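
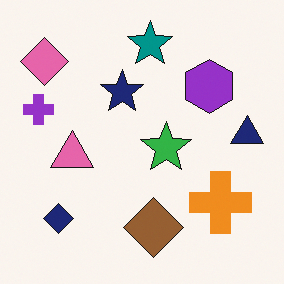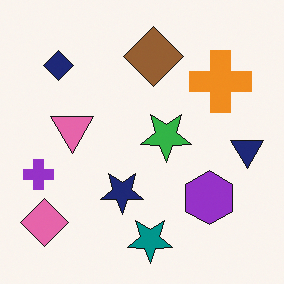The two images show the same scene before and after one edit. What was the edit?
It was flipped vertically (top ↔ bottom).

The teal star is in the top of the first image and the bottom of the second — shapes on opposite sides of the horizontal midline have swapped in a mirror flip.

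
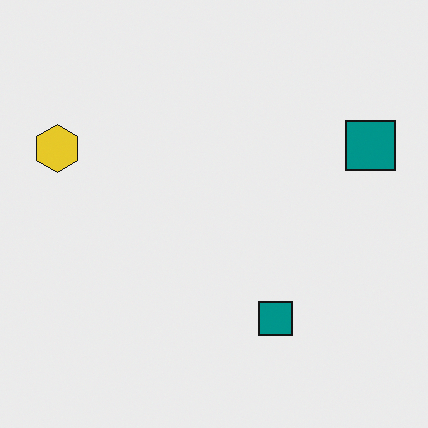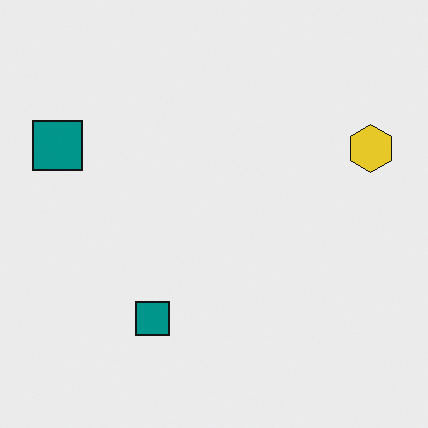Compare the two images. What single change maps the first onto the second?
This is the original image flipped horizontally (left ↔ right).

The yellow hexagon is in the left of the first image and the right of the second — shapes on opposite sides of the vertical midline have swapped in a mirror flip.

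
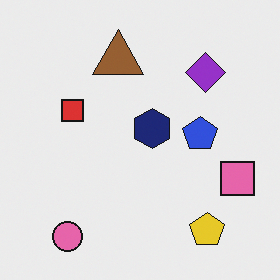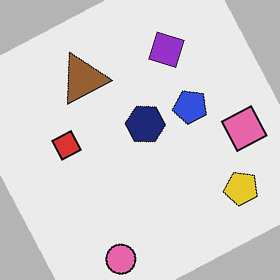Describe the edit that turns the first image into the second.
The transformation is: rotated counter-clockwise by a moderate amount.

Every shape is tilted by the same angle and the image corners show triangular fill wedges — a whole-image rotation by a non-right angle.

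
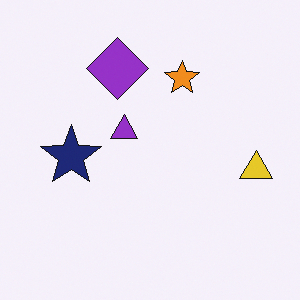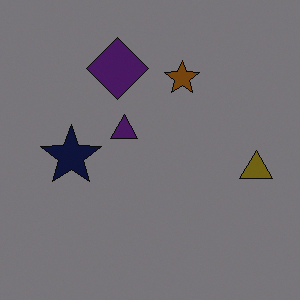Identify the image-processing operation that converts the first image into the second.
Noticeably darkened.

Every pixel — background and shapes alike — is uniformly darkened.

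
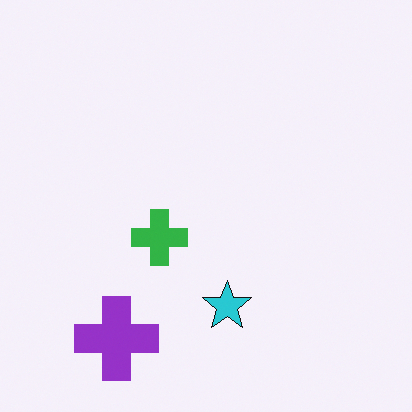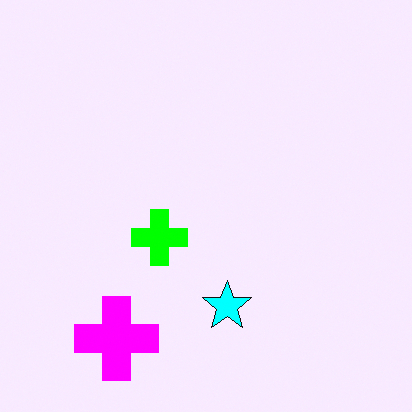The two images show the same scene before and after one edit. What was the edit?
The transformation is: heavily oversaturated.

All colors are more vivid — a global saturation change.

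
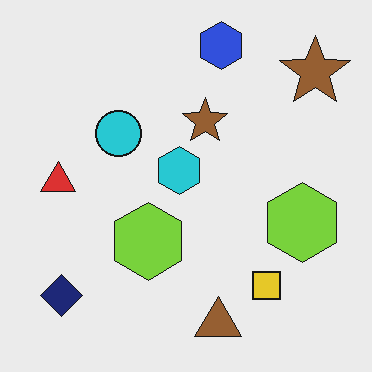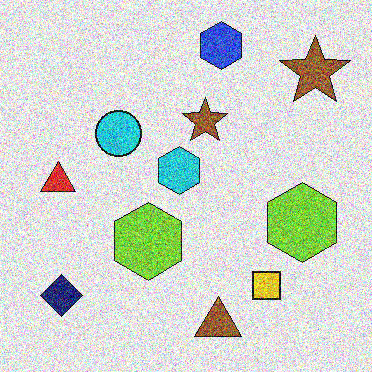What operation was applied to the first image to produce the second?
The second image is the first degraded with heavy additive noise.

Random speckle covers the whole image, including the flat background.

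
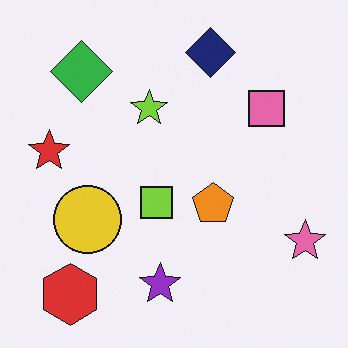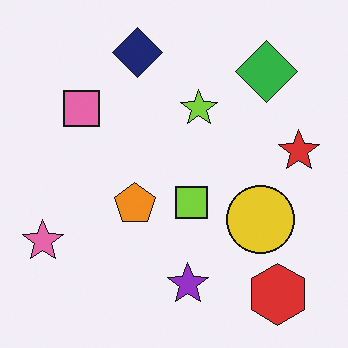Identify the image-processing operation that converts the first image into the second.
The second image is the first flipped horizontally (left ↔ right).

The pink star is in the bottom-right of the first image and the bottom-left of the second — shapes on opposite sides of the vertical midline have swapped in a mirror flip.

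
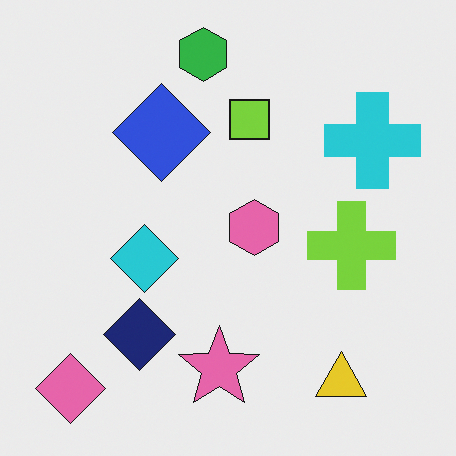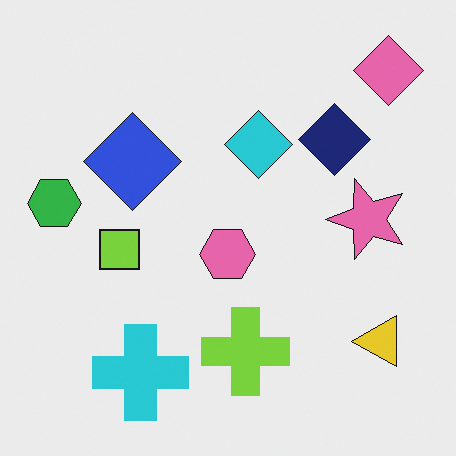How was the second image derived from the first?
Transposed (reflected across the top-left ↔ bottom-right diagonal).

Shapes have swapped their row and column positions — what was in the top-right is now in the bottom-left — a diagonal reflection.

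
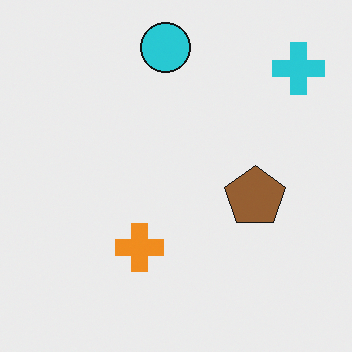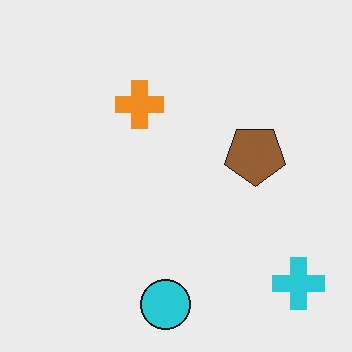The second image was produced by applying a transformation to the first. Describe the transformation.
This is the original image flipped vertically (top ↔ bottom).

The cyan circle is in the top of the first image and the bottom of the second — shapes on opposite sides of the horizontal midline have swapped in a mirror flip.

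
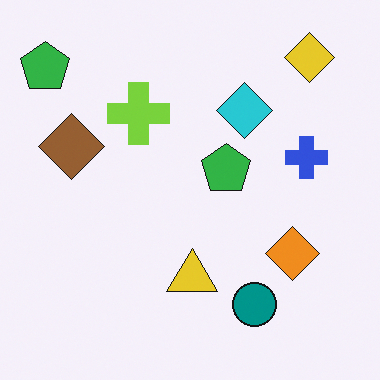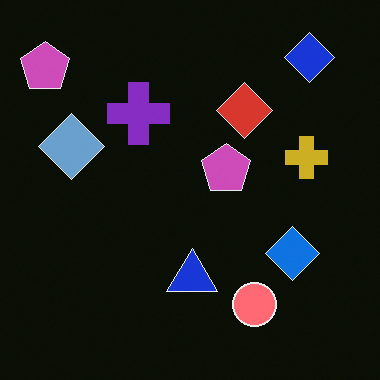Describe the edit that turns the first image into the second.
Color-inverted (negative).

The light background has become dark and every shape's color is its complement — a photographic negative.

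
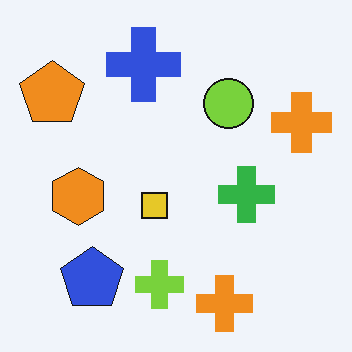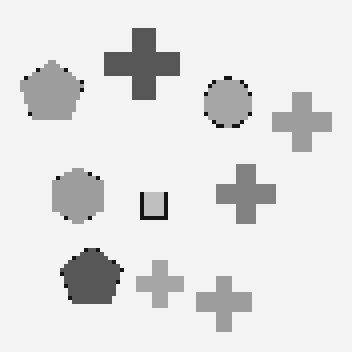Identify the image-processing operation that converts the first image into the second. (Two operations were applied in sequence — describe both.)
It was lightly pixelated (a mild mosaic effect), then converted to grayscale.

Shapes are reduced to large square blocks; fine edges and outlines are lost — a downscale-then-upscale (mosaic) effect. All color is removed — every shape is now a shade of grey.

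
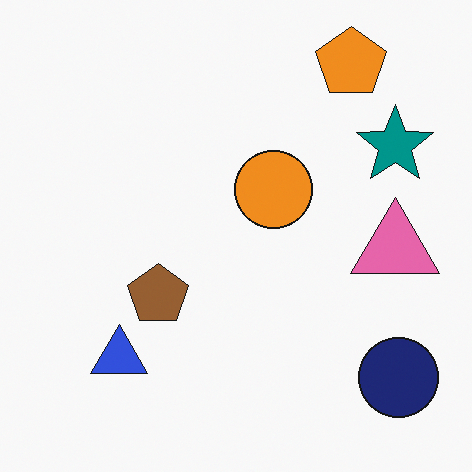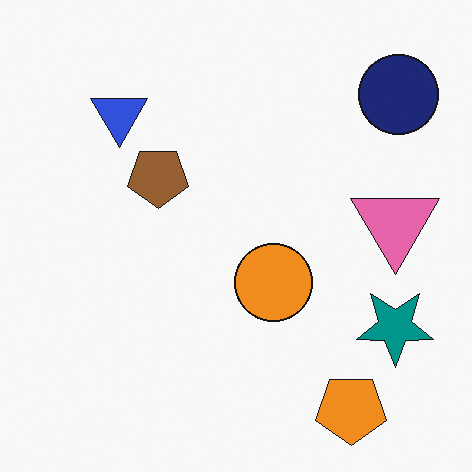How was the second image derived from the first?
The transformation is: flipped vertically (top ↔ bottom).

The orange pentagon is in the top-right of the first image and the bottom-right of the second — shapes on opposite sides of the horizontal midline have swapped in a mirror flip.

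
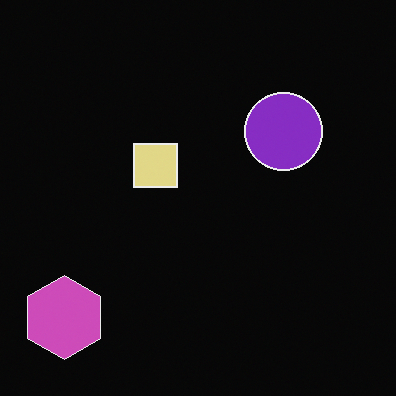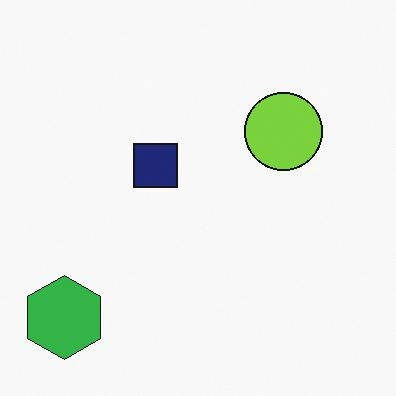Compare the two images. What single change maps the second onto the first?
Color-inverted (negative).

The light background has become dark and every shape's color is its complement — a photographic negative.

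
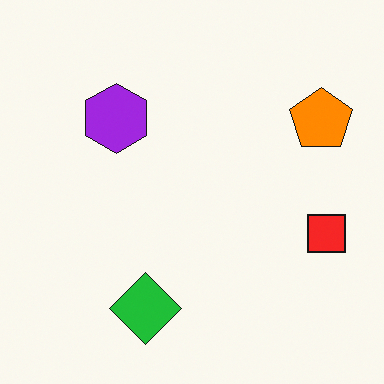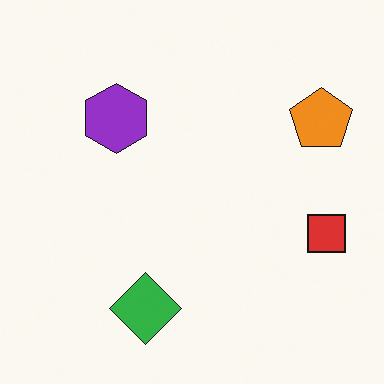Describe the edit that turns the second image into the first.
This is the original image slightly oversaturated.

All colors are more vivid — a global saturation change.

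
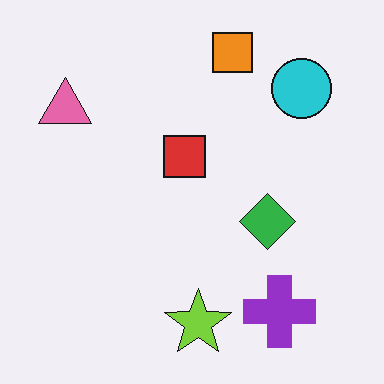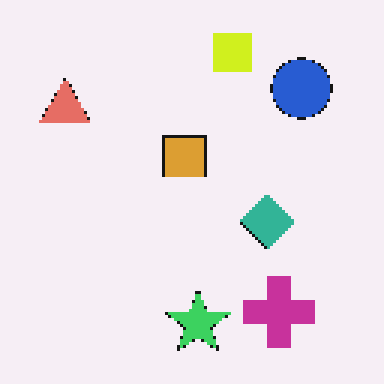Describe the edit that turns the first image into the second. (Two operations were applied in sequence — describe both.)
The image was mildly pixelated, then hue-shifted by a small amount.

Shapes are reduced to large square blocks; fine edges and outlines are lost — a downscale-then-upscale (mosaic) effect. Every shape's color has rotated by the same amount around the hue wheel — a uniform hue shift.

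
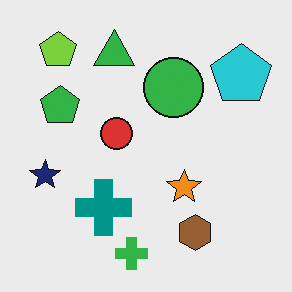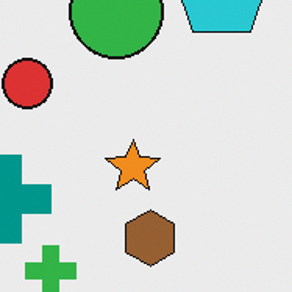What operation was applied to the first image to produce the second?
This is the original image cropped slightly and scaled back up.

The visible shapes are larger and the field of view is narrower; shapes near the original edges may be partly or wholly outside the frame — a crop-and-rescale.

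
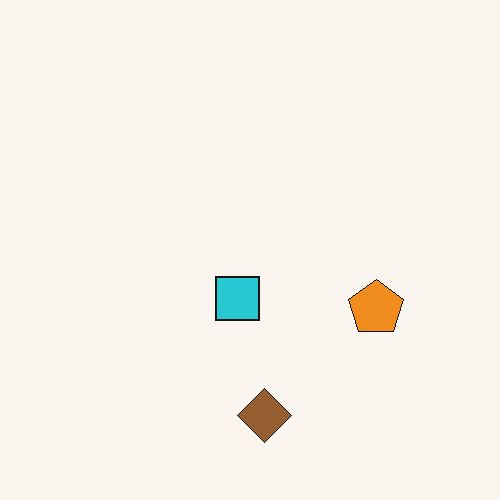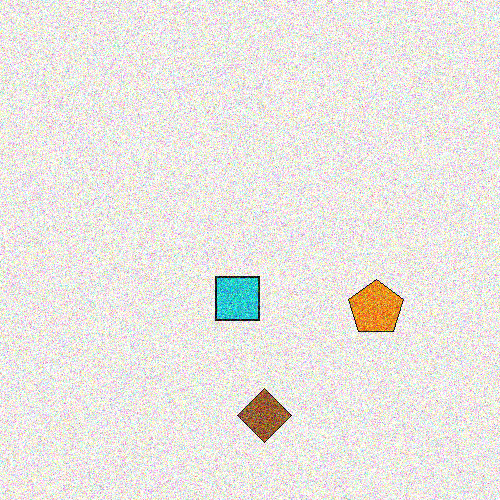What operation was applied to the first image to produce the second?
The second image is the first degraded with heavy additive noise.

Random speckle covers the whole image, including the flat background.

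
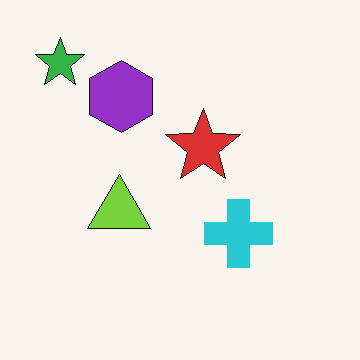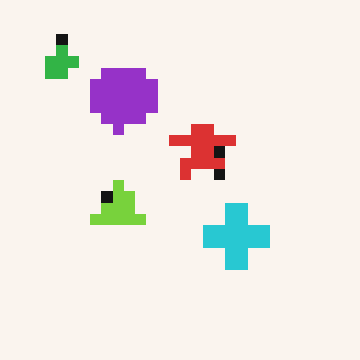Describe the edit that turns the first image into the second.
This is the original image heavily pixelated into large blocks.

Shapes are reduced to large square blocks; fine edges and outlines are lost — a downscale-then-upscale (mosaic) effect.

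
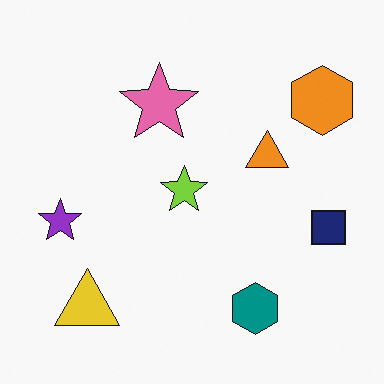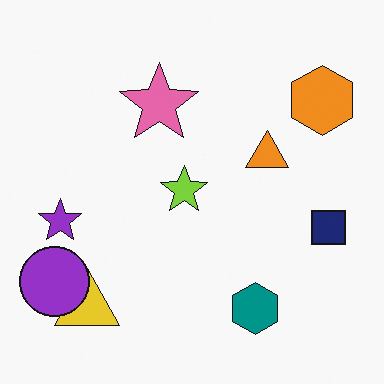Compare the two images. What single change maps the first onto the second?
This is the original image overlaid with an additional purple circle.

A purple circle appears in the second image that is absent from the first.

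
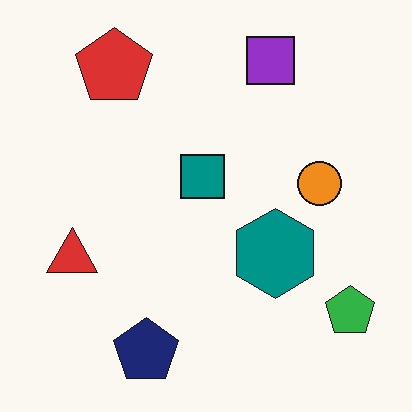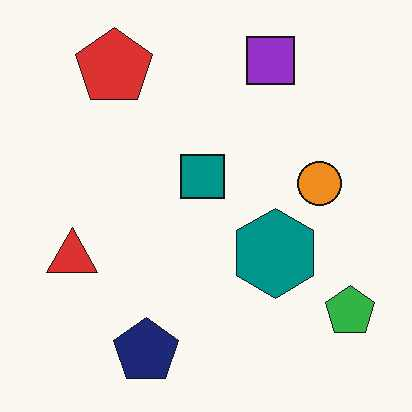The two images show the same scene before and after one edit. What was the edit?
Given moderate JPEG compression.

Blocky 8×8 compression artifacts appear around shape edges and the flat background shows ringing — characteristic JPEG degradation.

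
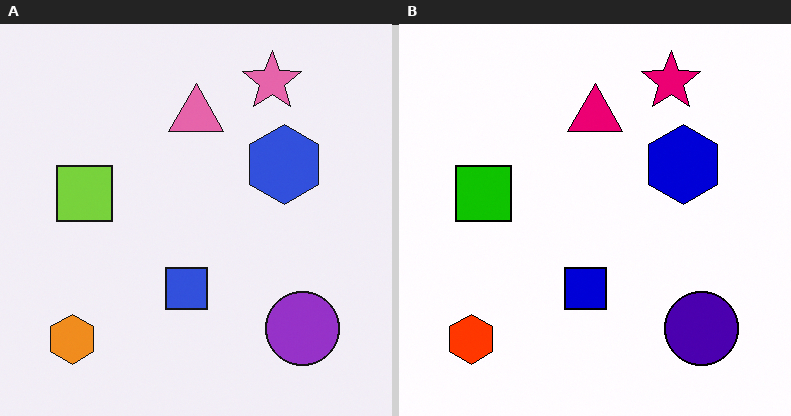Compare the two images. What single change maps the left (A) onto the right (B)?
The right (B) image is the left (A) given much higher contrast.

Tones are pushed away from mid-grey across the whole image — a global contrast change.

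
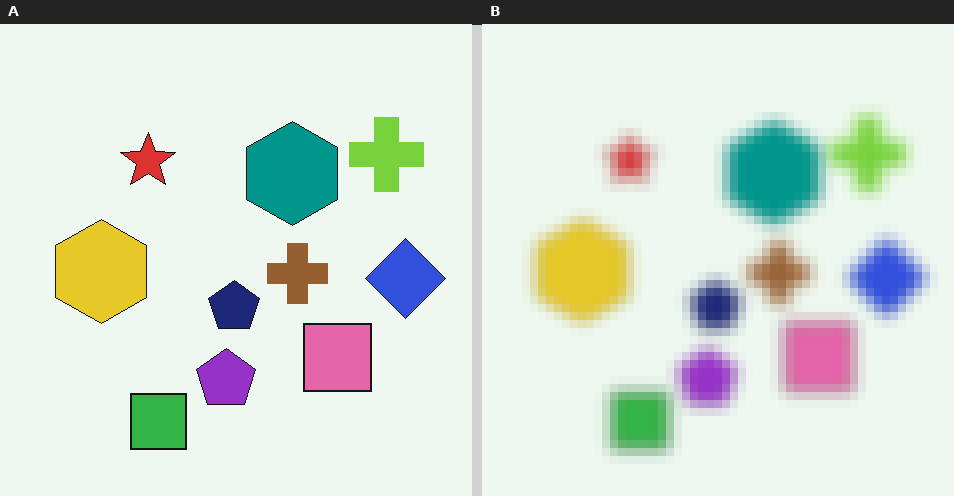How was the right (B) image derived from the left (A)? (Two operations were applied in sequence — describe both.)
It was heavily blurred, then moderately pixelated.

Shape edges and outlines are uniformly softened across the whole image. Shapes are reduced to large square blocks; fine edges and outlines are lost — a downscale-then-upscale (mosaic) effect.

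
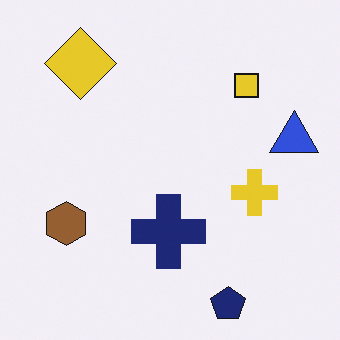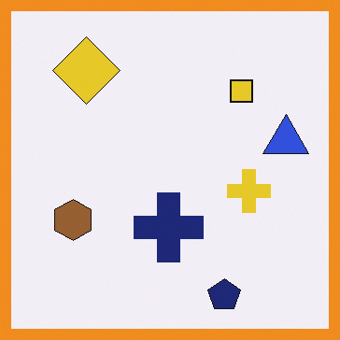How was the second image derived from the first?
The image was framed with a orange border.

A solid orange frame runs around the edge of the second image, with the content slightly shrunk inside it.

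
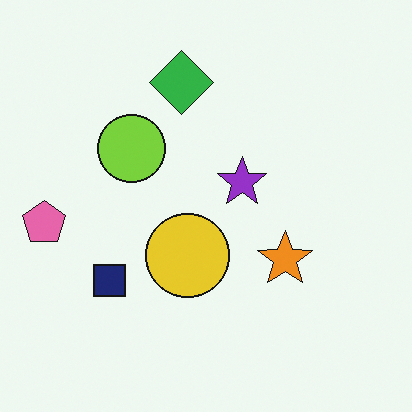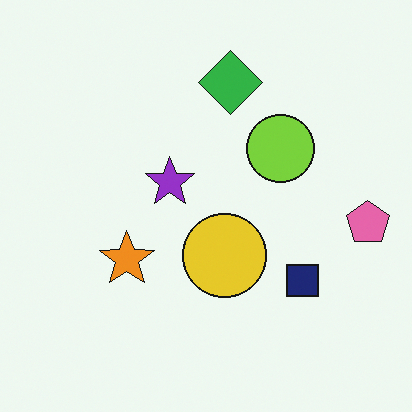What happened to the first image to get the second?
This is the original image flipped horizontally (left ↔ right).

The pink pentagon is in the left of the first image and the right of the second — shapes on opposite sides of the vertical midline have swapped in a mirror flip.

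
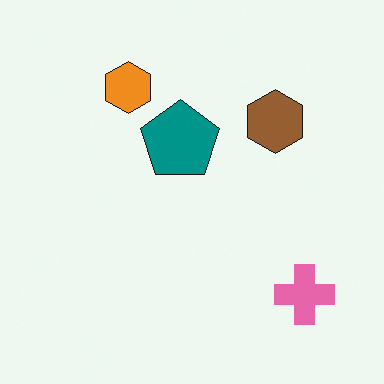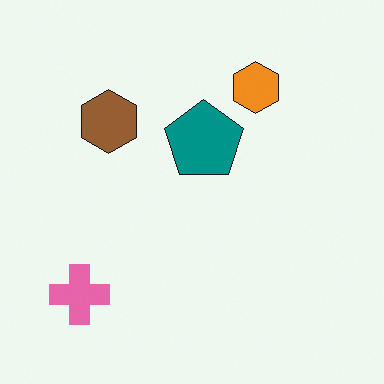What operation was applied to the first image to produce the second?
This is the original image flipped horizontally (left ↔ right).

The pink cross is in the bottom-right of the first image and the bottom-left of the second — shapes on opposite sides of the vertical midline have swapped in a mirror flip.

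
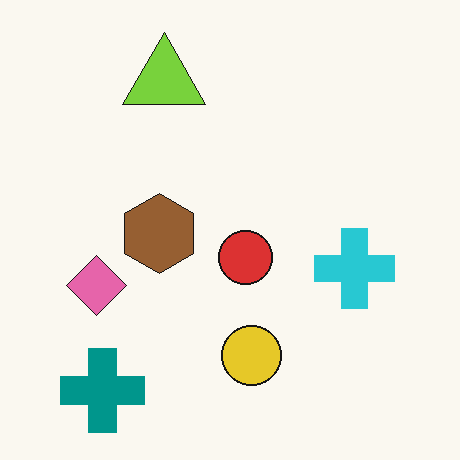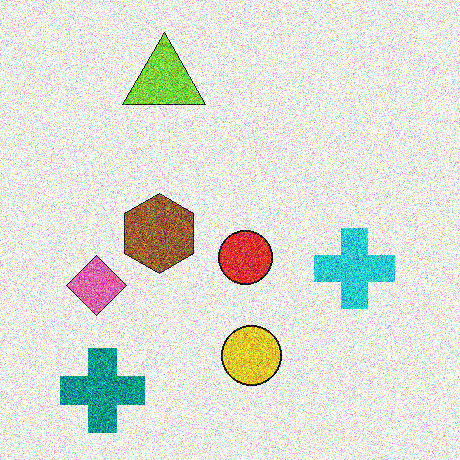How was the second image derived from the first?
The image was degraded with a thick layer of grain.

Random speckle covers the whole image, including the flat background.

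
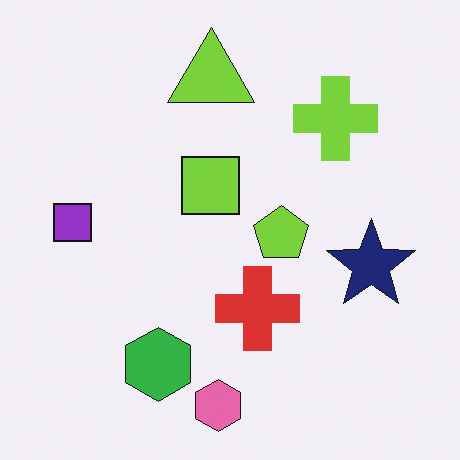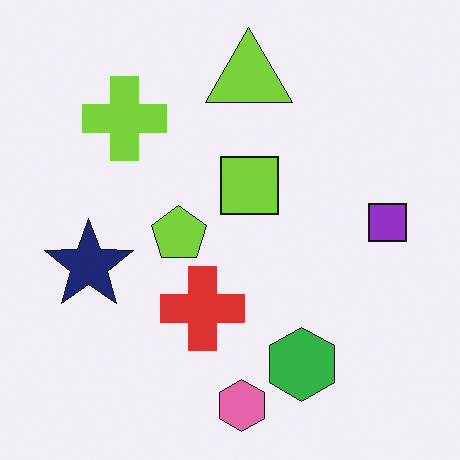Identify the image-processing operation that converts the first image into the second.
The second image is the first flipped horizontally (left ↔ right).

The purple square is in the left of the first image and the right of the second — shapes on opposite sides of the vertical midline have swapped in a mirror flip.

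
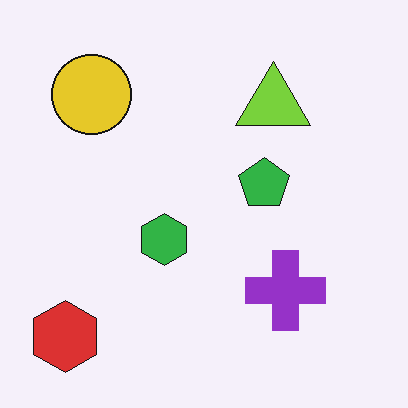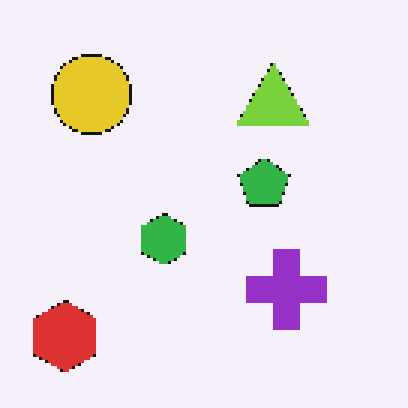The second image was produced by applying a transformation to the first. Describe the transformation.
The second image is the first mildly pixelated.

Shapes are reduced to large square blocks; fine edges and outlines are lost — a downscale-then-upscale (mosaic) effect.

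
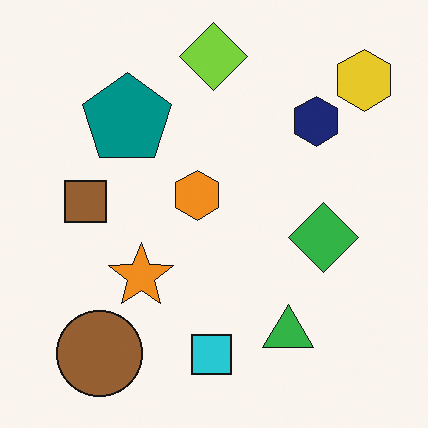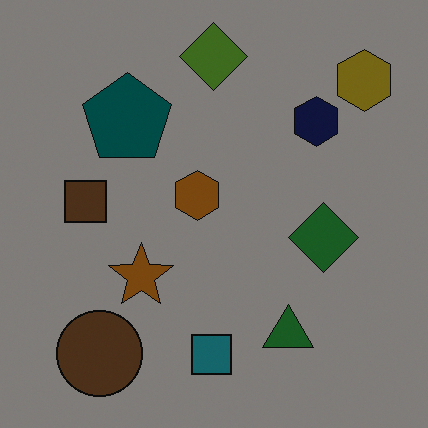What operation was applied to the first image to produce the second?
Darkened a lot.

Every pixel — background and shapes alike — is uniformly darkened.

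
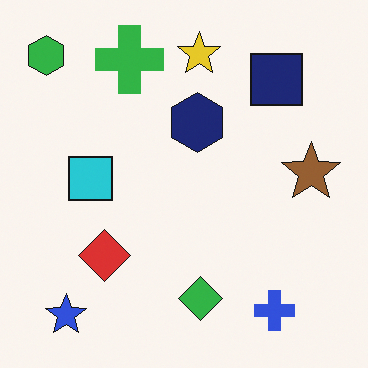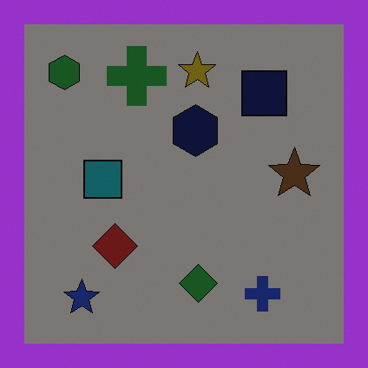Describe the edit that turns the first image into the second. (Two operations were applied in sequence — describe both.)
The transformation is: substantially darkened, then framed with a purple border.

Every pixel — background and shapes alike — is uniformly darkened. A solid purple frame runs around the edge of the second image, with the content slightly shrunk inside it.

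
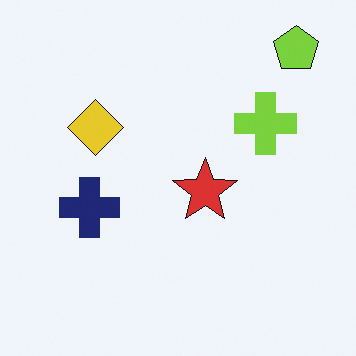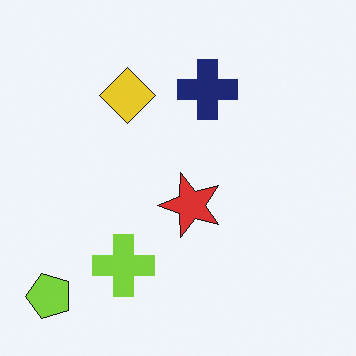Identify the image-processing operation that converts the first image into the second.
This is the original image transposed (reflected across the top-left ↔ bottom-right diagonal).

Shapes have swapped their row and column positions — what was in the top-right is now in the bottom-left — a diagonal reflection.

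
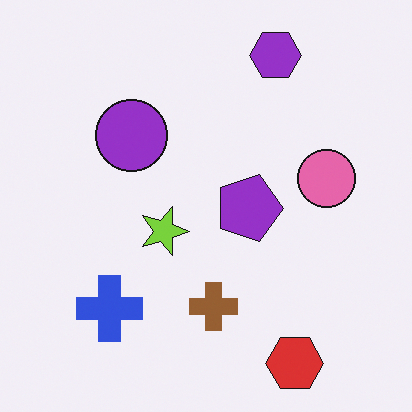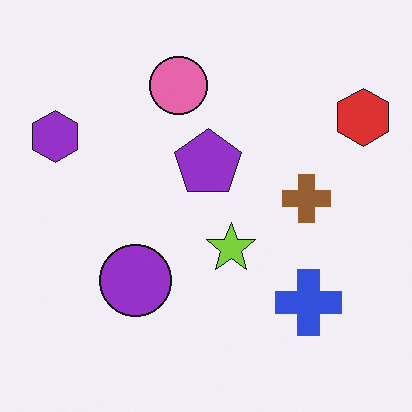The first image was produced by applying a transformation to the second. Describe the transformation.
This is the original image rotated 90° clockwise.

The red hexagon sits in the top-right of the second image and the bottom-right of the first — consistent with a whole-image 90° clockwise rotation.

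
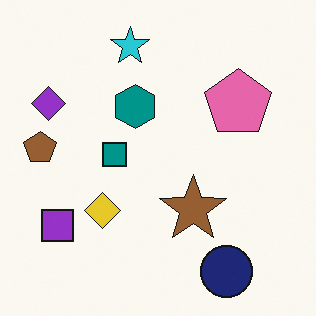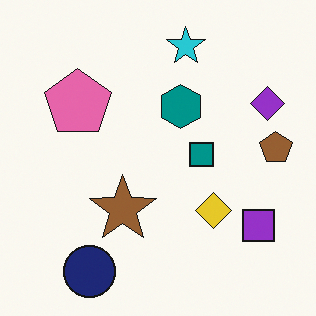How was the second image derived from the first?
The second image is the first flipped horizontally (left ↔ right).

The brown pentagon is in the left of the first image and the right of the second — shapes on opposite sides of the vertical midline have swapped in a mirror flip.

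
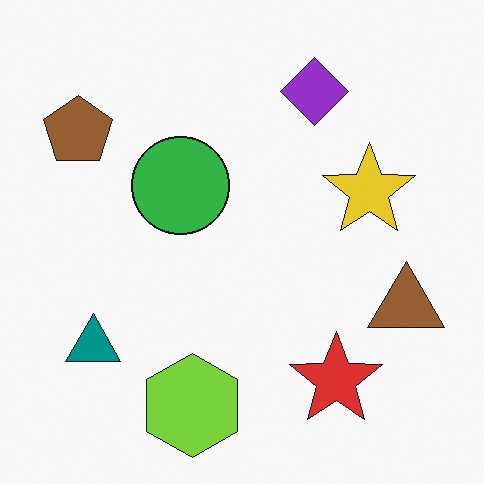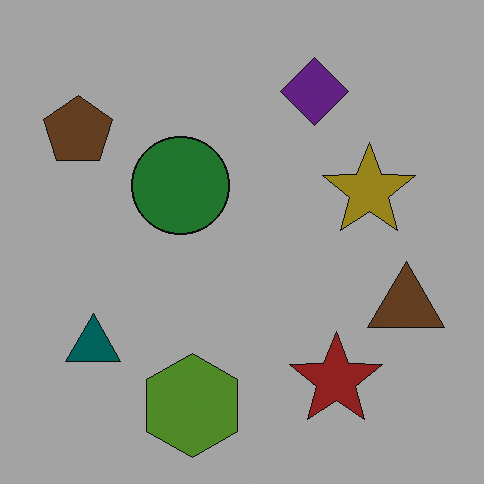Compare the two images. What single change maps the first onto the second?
It was noticeably darkened.

Every pixel — background and shapes alike — is uniformly darkened.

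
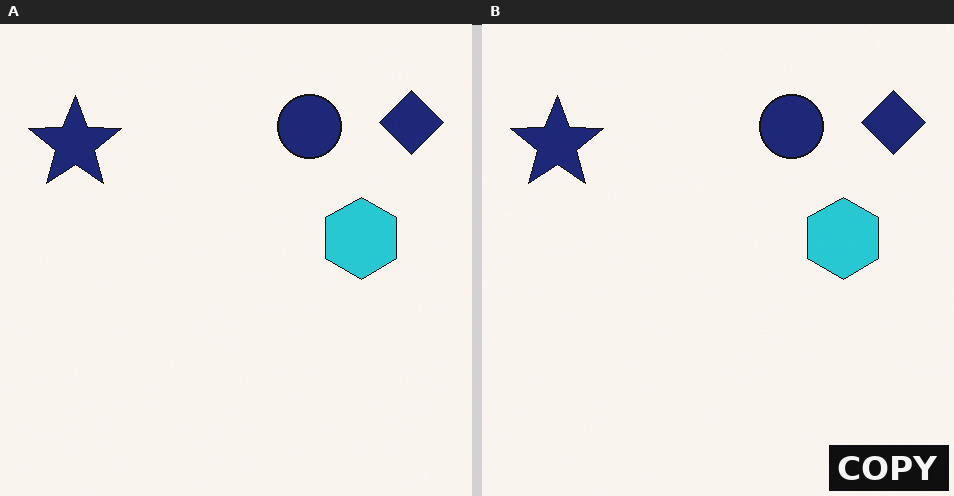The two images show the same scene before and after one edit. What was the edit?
It was watermarked with the text "COPY" in the lower-right corner.

A dark label reading "COPY" appears in the lower-right corner.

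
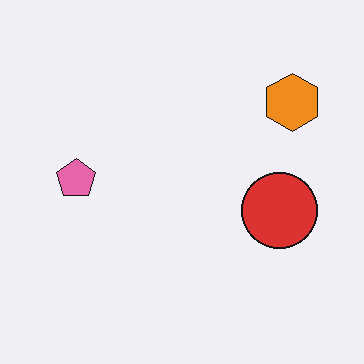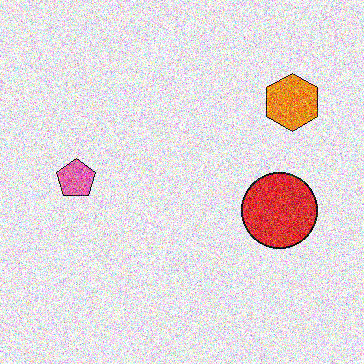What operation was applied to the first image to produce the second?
The image was degraded with a thick layer of grain.

Random speckle covers the whole image, including the flat background.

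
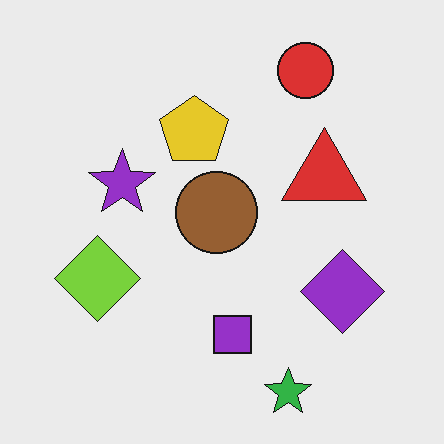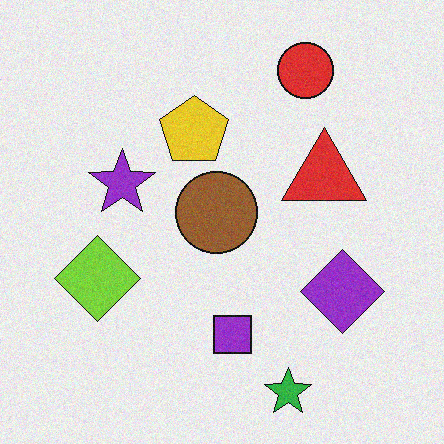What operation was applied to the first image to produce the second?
The image was degraded with a light layer of grain.

Random speckle covers the whole image, including the flat background.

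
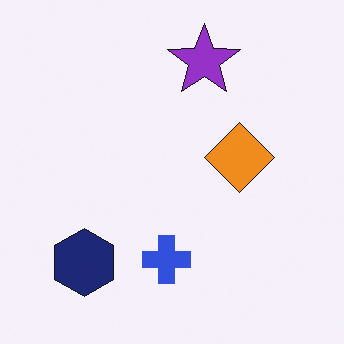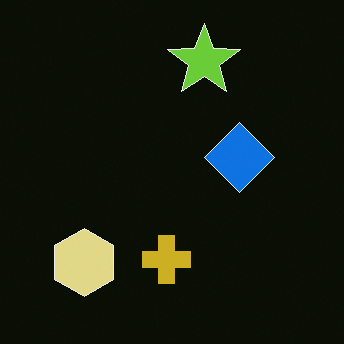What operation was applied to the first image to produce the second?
The image was color-inverted (negative).

The light background has become dark and every shape's color is its complement — a photographic negative.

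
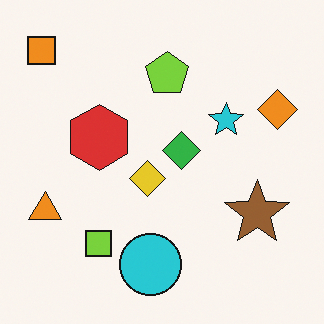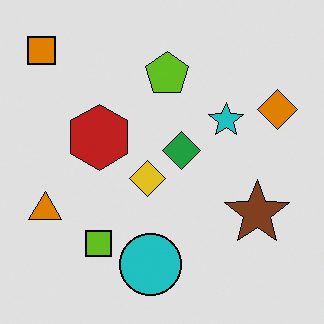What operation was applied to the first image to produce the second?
Posterized to a reduced palette.

Each flat color has snapped to a coarser quantized level — most visibly, the near-white background has dropped to a flat grey.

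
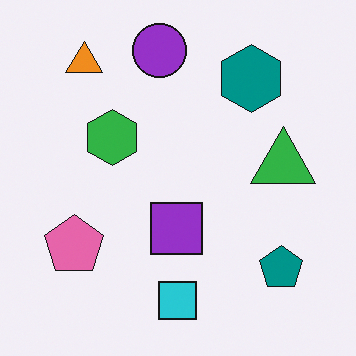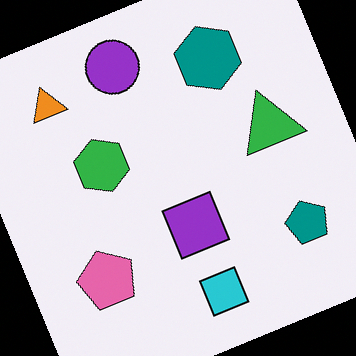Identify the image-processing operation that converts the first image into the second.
The second image is the first rotated counter-clockwise by a moderate amount.

Every shape is tilted by the same angle and the image corners show triangular fill wedges — a whole-image rotation by a non-right angle.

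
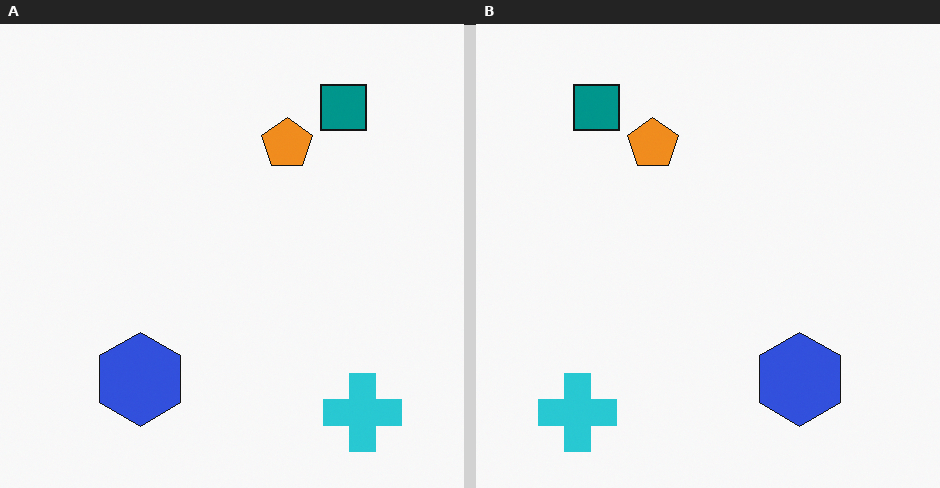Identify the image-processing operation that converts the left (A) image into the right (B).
The right (B) image is the left (A) flipped horizontally (left ↔ right).

The cyan cross is in the bottom-right of the left (A) image and the bottom-left of the right (B) — shapes on opposite sides of the vertical midline have swapped in a mirror flip.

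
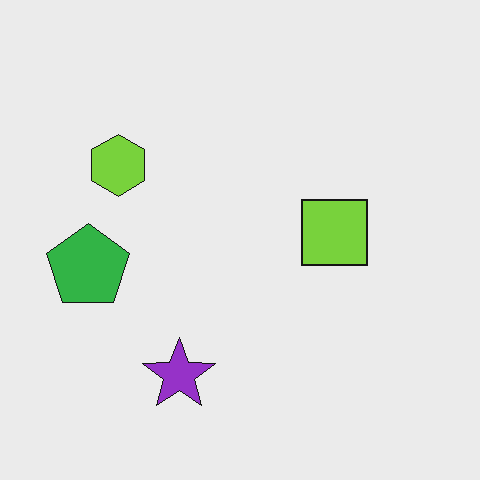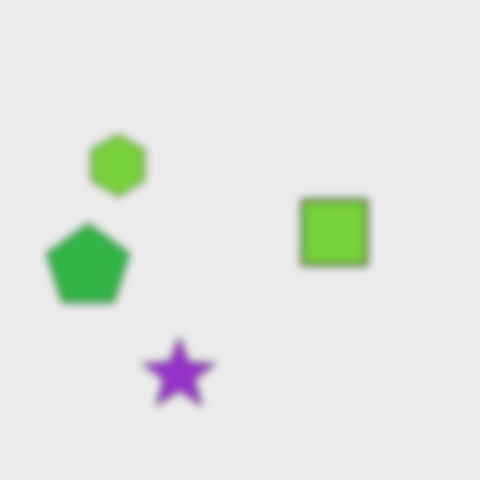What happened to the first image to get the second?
Moderately blurred.

Shape edges and outlines are uniformly softened across the whole image.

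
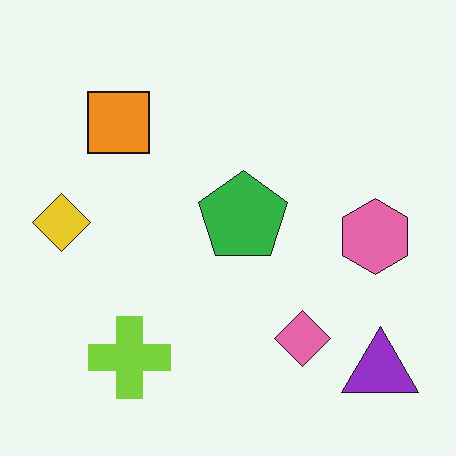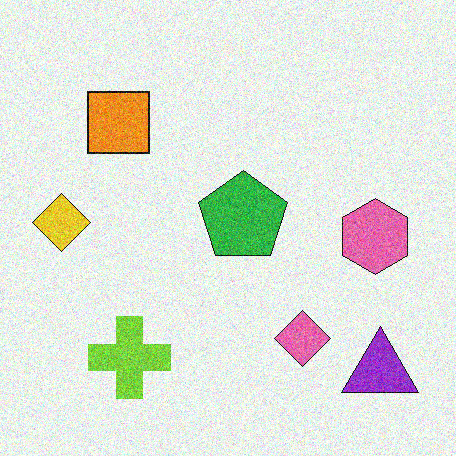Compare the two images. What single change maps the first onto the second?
This is the original image degraded with visible gaussian noise.

Random speckle covers the whole image, including the flat background.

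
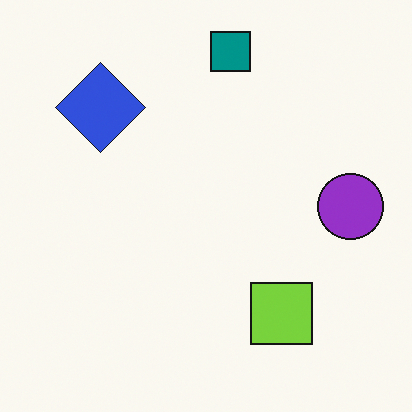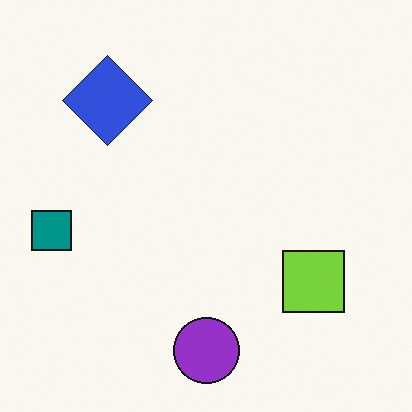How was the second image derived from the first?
The transformation is: transposed (reflected across the top-left ↔ bottom-right diagonal).

Shapes have swapped their row and column positions — what was in the top-right is now in the bottom-left — a diagonal reflection.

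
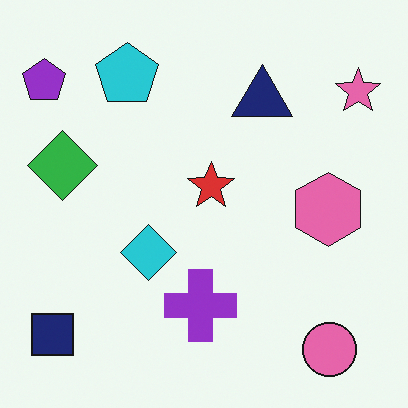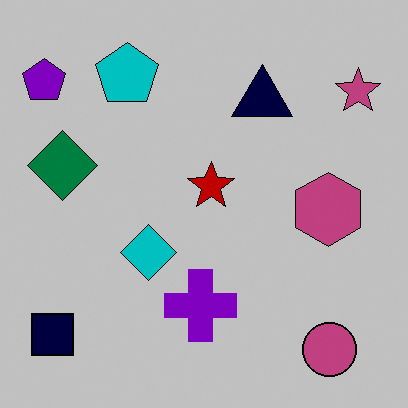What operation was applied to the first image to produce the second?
The second image is the first aggressively posterized.

Each flat color has snapped to a coarser quantized level — most visibly, the near-white background has dropped to a flat grey.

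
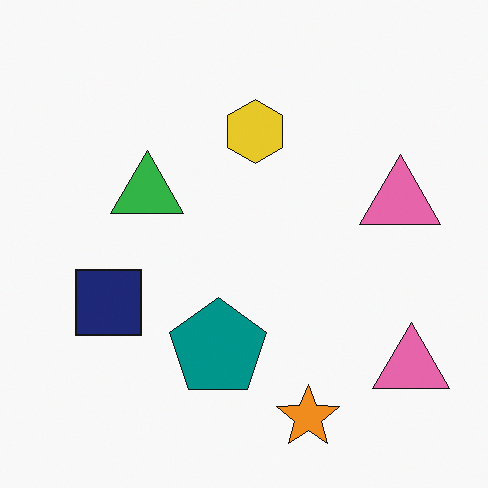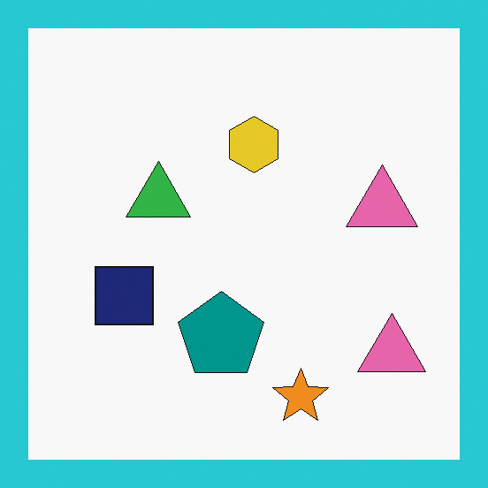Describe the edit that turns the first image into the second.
The image was framed with a cyan border.

A solid cyan frame runs around the edge of the second image, with the content slightly shrunk inside it.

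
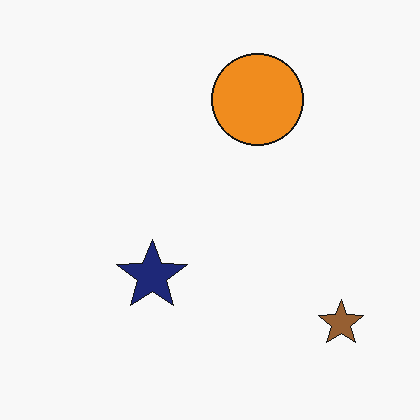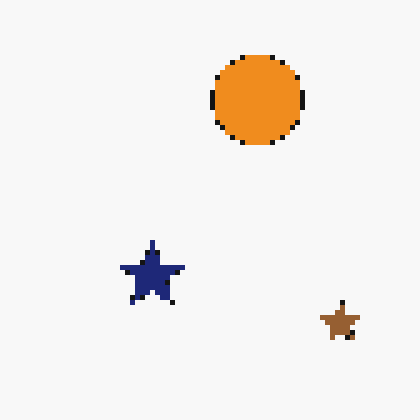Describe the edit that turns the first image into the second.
Mildly pixelated.

Shapes are reduced to large square blocks; fine edges and outlines are lost — a downscale-then-upscale (mosaic) effect.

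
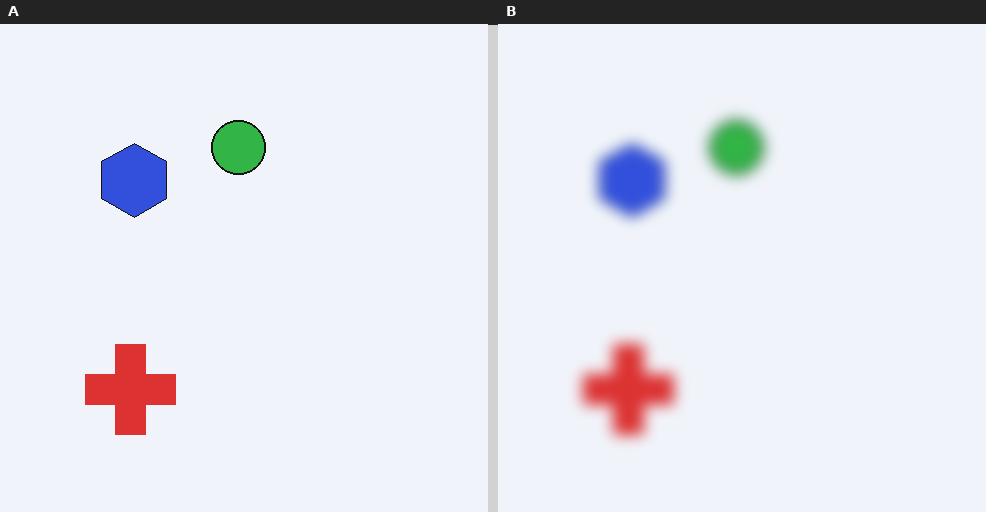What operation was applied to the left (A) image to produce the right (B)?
Strongly gaussian-blurred.

Shape edges and outlines are uniformly softened across the whole image.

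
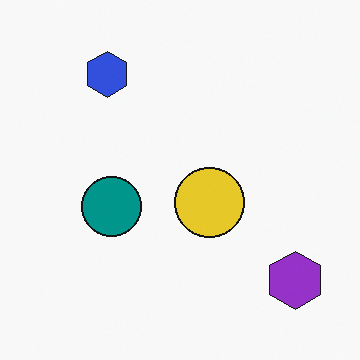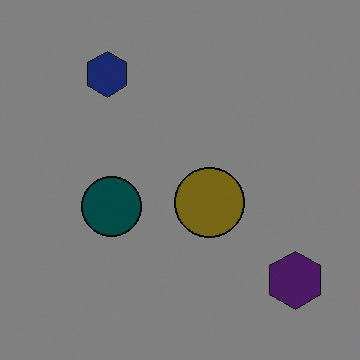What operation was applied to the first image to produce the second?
This is the original image substantially darkened.

Every pixel — background and shapes alike — is uniformly darkened.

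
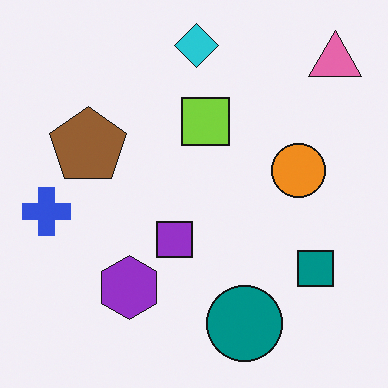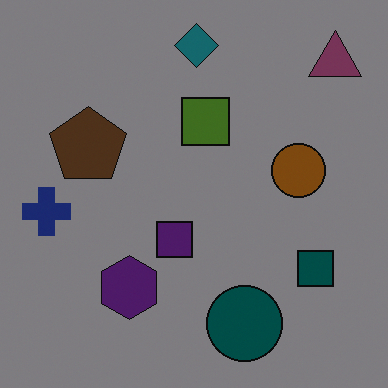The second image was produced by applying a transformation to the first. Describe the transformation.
This is the original image darkened a lot.

Every pixel — background and shapes alike — is uniformly darkened.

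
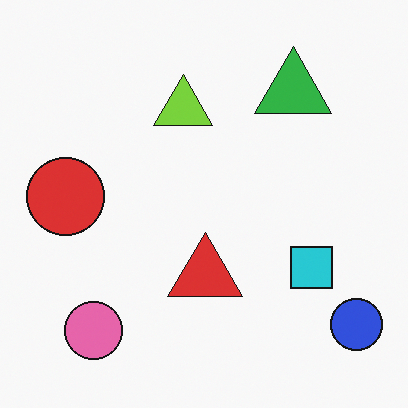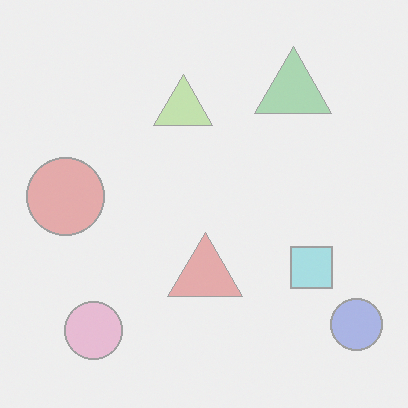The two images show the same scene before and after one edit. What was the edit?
The transformation is: given much lower contrast.

Tones are pushed toward mid-grey across the whole image — a global contrast change.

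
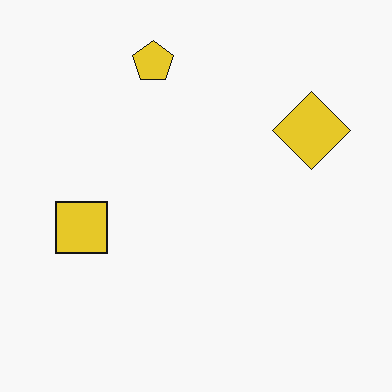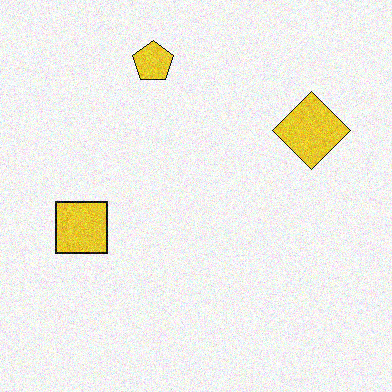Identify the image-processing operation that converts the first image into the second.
The image was degraded with moderate additive noise.

Random speckle covers the whole image, including the flat background.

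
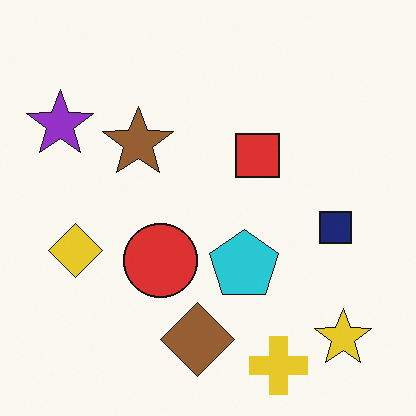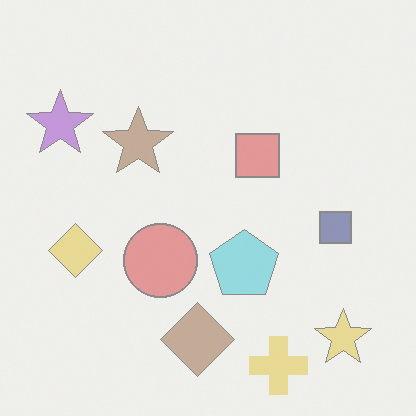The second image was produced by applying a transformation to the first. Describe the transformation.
The transformation is: washed out (contrast reduced).

Tones are pushed toward mid-grey across the whole image — a global contrast change.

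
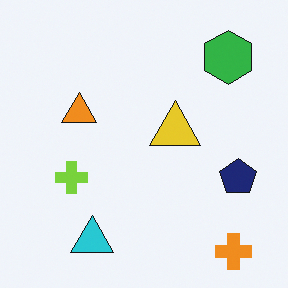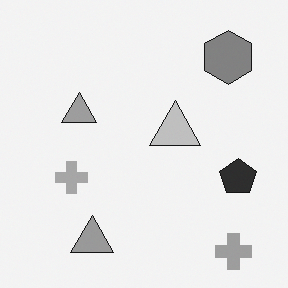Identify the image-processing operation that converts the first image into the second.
Converted to grayscale.

All color is removed — every shape is now a shade of grey.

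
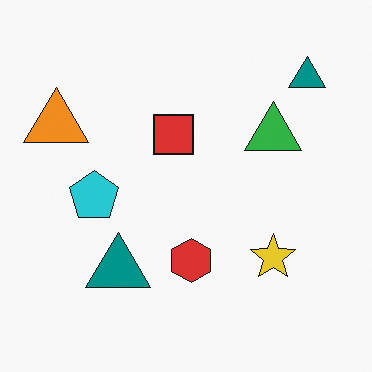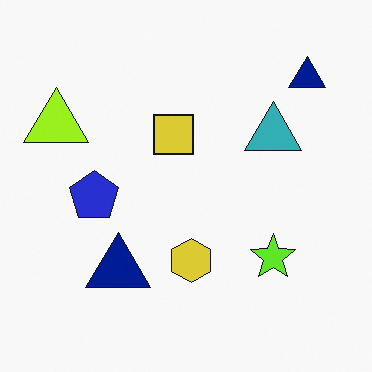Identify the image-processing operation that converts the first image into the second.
The second image is the first hue-shifted slightly.

Every shape's color has rotated by the same amount around the hue wheel — a uniform hue shift.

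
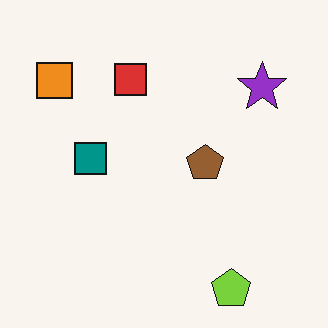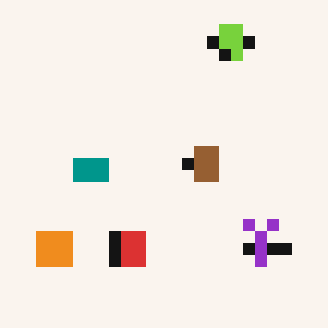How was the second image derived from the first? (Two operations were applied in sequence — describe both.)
This is the original image coarsely pixelated, then flipped vertically (top ↔ bottom).

Shapes are reduced to large square blocks; fine edges and outlines are lost — a downscale-then-upscale (mosaic) effect. The lime pentagon is in the bottom-right of the first image and the top-right of the second — shapes on opposite sides of the horizontal midline have swapped in a mirror flip.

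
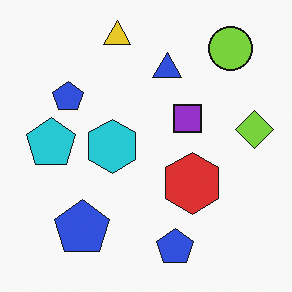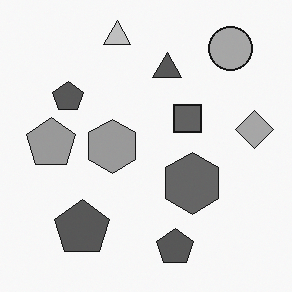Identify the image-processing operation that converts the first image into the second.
This is the original image converted to grayscale.

All color is removed — every shape is now a shade of grey.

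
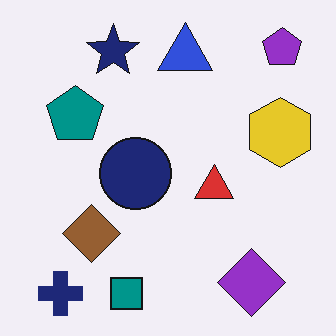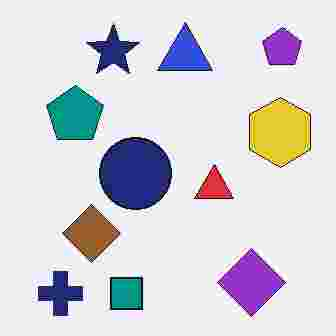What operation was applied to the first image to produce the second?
Degraded with heavy JPEG compression.

Blocky 8×8 compression artifacts appear around shape edges and the flat background shows ringing — characteristic JPEG degradation.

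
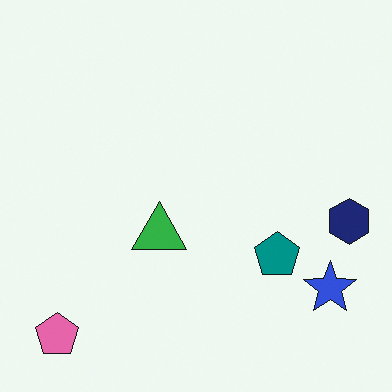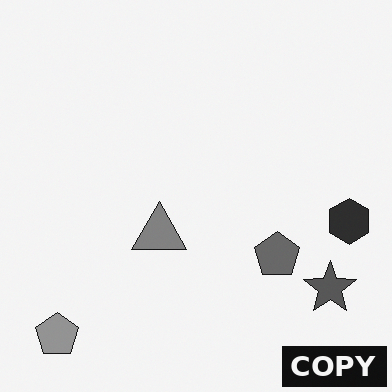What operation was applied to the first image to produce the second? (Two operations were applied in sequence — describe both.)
The transformation is: converted to grayscale, then watermarked with the text "COPY" in the lower-right corner.

All color is removed — every shape is now a shade of grey. A dark label reading "COPY" appears in the lower-right corner.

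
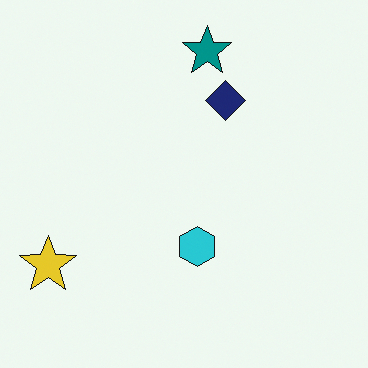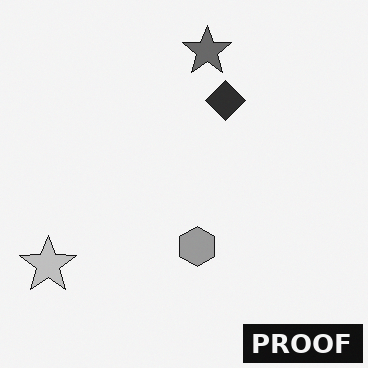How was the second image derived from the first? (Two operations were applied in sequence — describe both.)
The second image is the first converted to grayscale, then watermarked with the text "PROOF" in the lower-right corner.

All color is removed — every shape is now a shade of grey. A dark label reading "PROOF" appears in the lower-right corner.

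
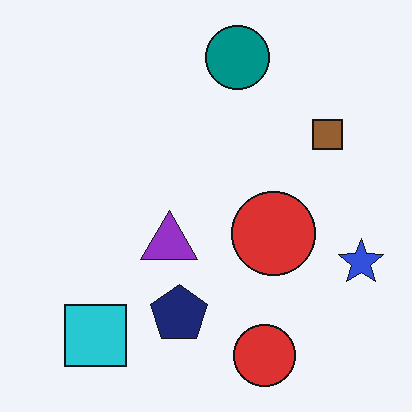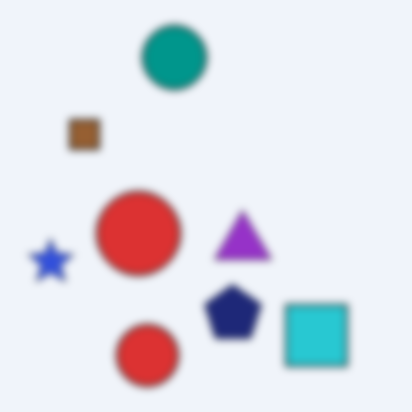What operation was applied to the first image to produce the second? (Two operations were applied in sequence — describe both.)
The second image is the first moderately blurred, then flipped horizontally (left ↔ right).

Shape edges and outlines are uniformly softened across the whole image. The blue star is in the right of the first image and the left of the second — shapes on opposite sides of the vertical midline have swapped in a mirror flip.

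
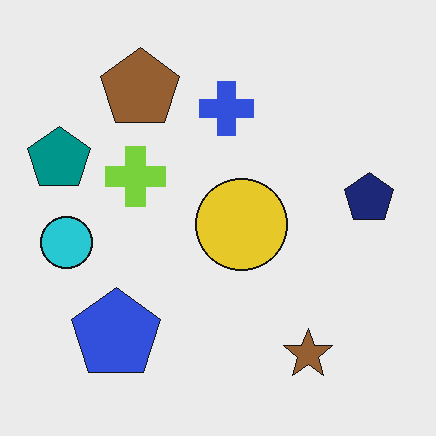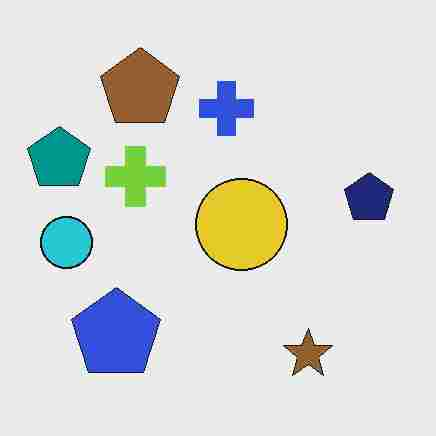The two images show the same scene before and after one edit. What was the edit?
This is the original image heavily JPEG-compressed with obvious blocking artifacts.

Blocky 8×8 compression artifacts appear around shape edges and the flat background shows ringing — characteristic JPEG degradation.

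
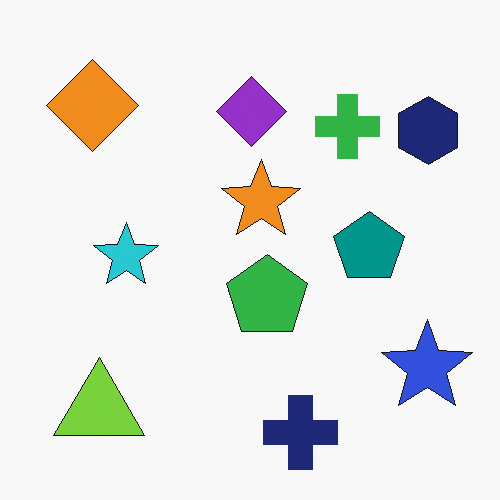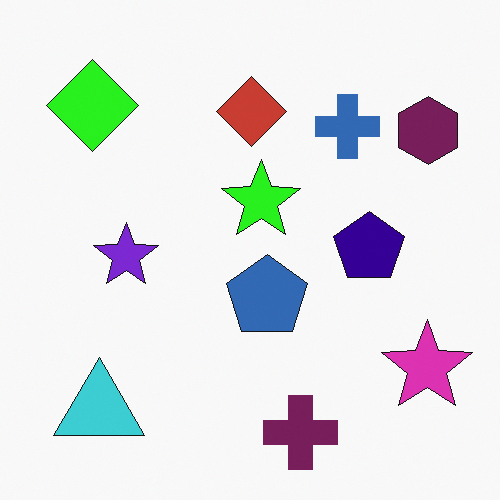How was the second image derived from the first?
It was hue-shifted noticeably.

Every shape's color has rotated by the same amount around the hue wheel — a uniform hue shift.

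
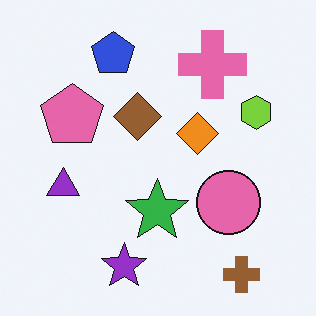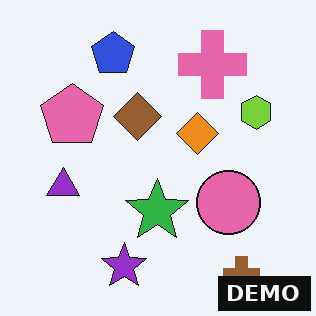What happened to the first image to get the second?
This is the original image watermarked with the text "DEMO" in the lower-right corner.

A dark label reading "DEMO" appears in the lower-right corner.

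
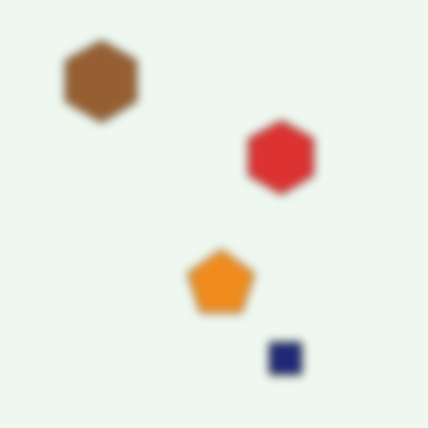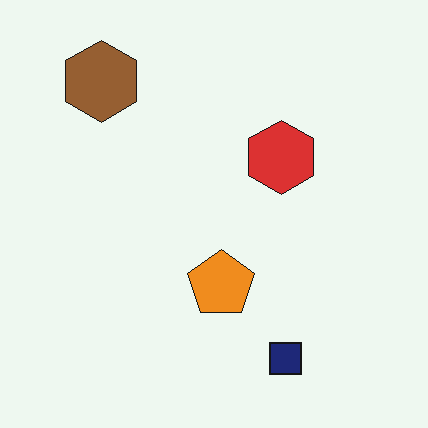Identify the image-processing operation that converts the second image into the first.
This is the original image moderately blurred.

Shape edges and outlines are uniformly softened across the whole image.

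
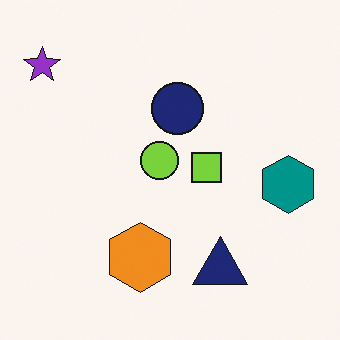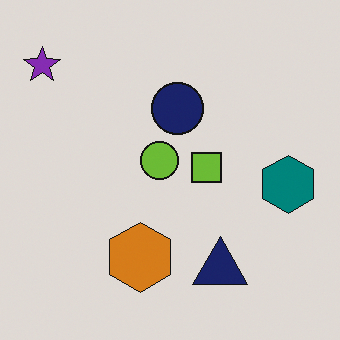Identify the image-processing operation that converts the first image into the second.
The image was darkened a little.

Every pixel — background and shapes alike — is uniformly darkened.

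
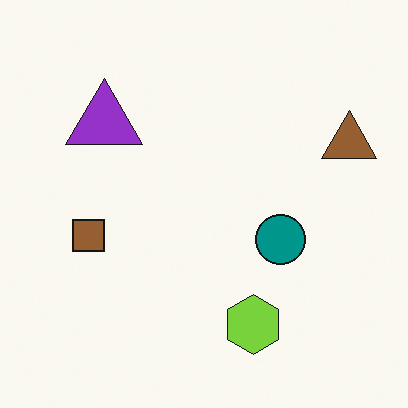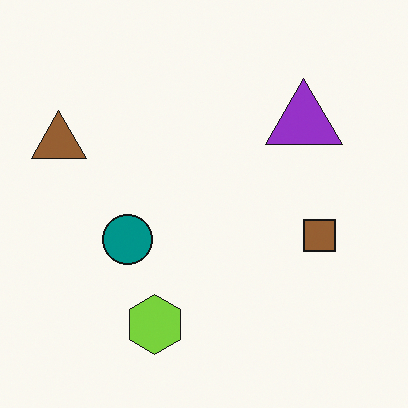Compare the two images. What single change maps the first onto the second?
This is the original image flipped horizontally (left ↔ right).

The brown triangle is in the right of the first image and the left of the second — shapes on opposite sides of the vertical midline have swapped in a mirror flip.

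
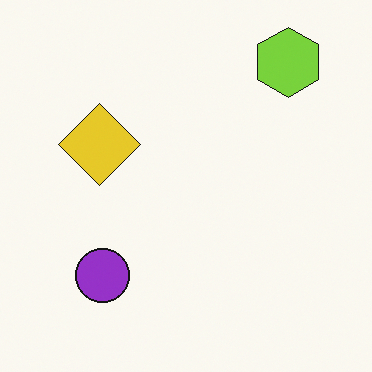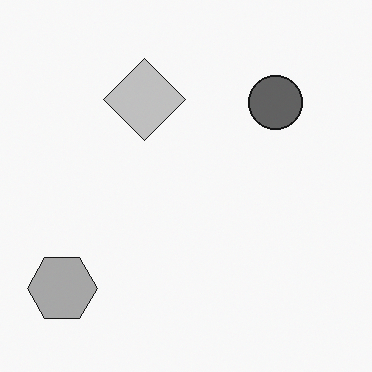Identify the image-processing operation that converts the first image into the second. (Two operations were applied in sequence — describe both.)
Converted to grayscale, then transposed (reflected across the top-left ↔ bottom-right diagonal).

All color is removed — every shape is now a shade of grey. Shapes have swapped their row and column positions — what was in the top-right is now in the bottom-left — a diagonal reflection.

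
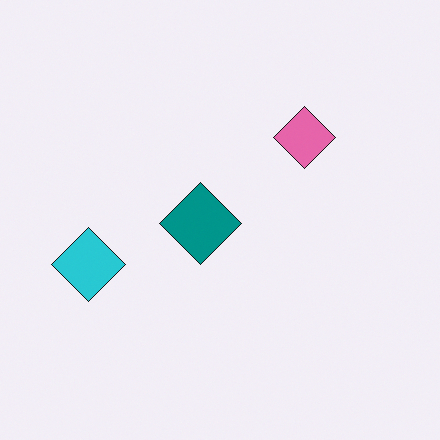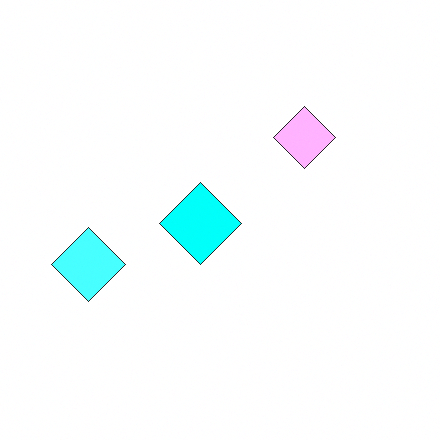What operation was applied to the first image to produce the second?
The image was substantially brightened.

Every pixel — background and shapes alike — is uniformly brightened.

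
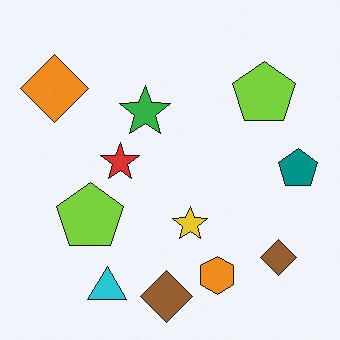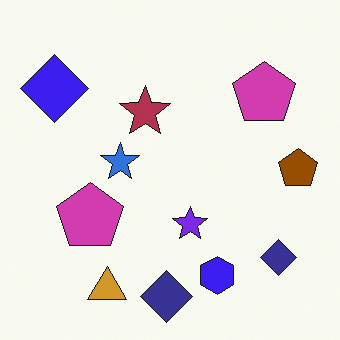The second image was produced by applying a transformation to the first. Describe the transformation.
The image was hue-shifted through roughly half the color wheel.

Every shape's color has rotated by the same amount around the hue wheel — a uniform hue shift.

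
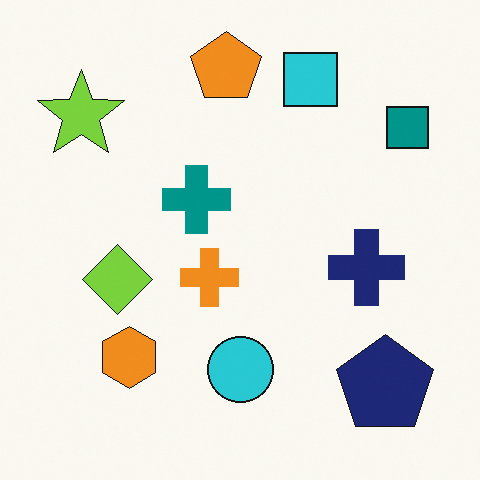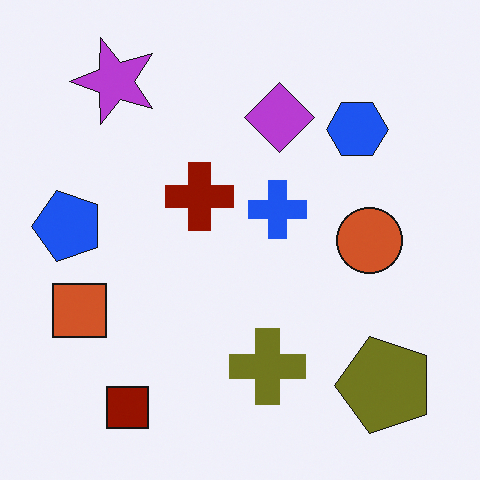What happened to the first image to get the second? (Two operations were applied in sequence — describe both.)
It was hue-shifted through roughly half the color wheel, then transposed (reflected across the top-left ↔ bottom-right diagonal).

Every shape's color has rotated by the same amount around the hue wheel — a uniform hue shift. Shapes have swapped their row and column positions — what was in the top-right is now in the bottom-left — a diagonal reflection.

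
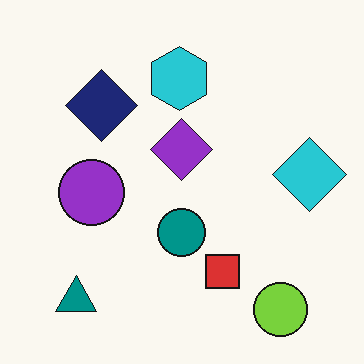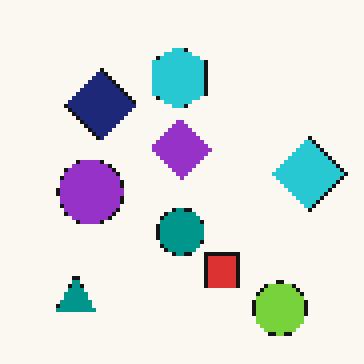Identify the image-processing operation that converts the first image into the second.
The image was mildly pixelated.

Shapes are reduced to large square blocks; fine edges and outlines are lost — a downscale-then-upscale (mosaic) effect.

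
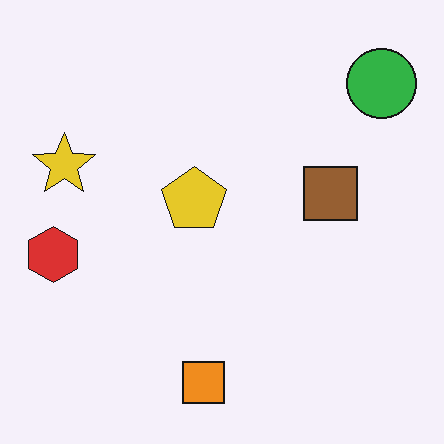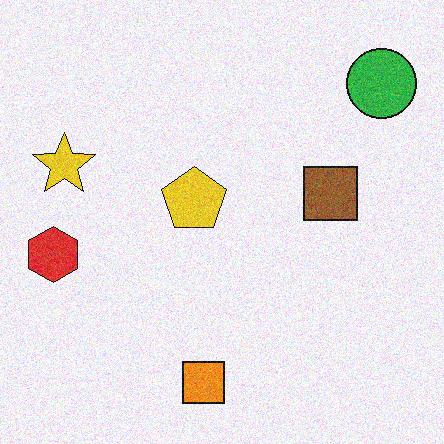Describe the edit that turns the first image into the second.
The transformation is: degraded with moderate additive noise.

Random speckle covers the whole image, including the flat background.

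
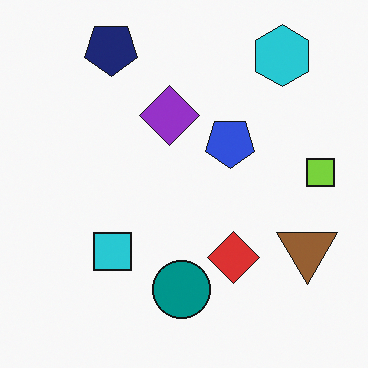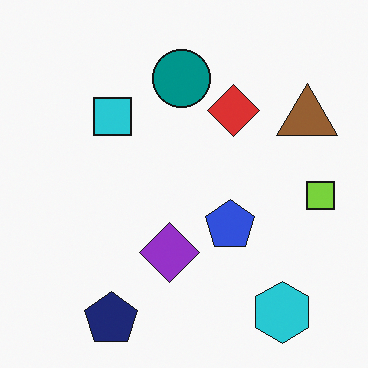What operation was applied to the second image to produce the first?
The first image is the second flipped vertically (top ↔ bottom).

The navy pentagon is in the bottom-left of the second image and the top-left of the first — shapes on opposite sides of the horizontal midline have swapped in a mirror flip.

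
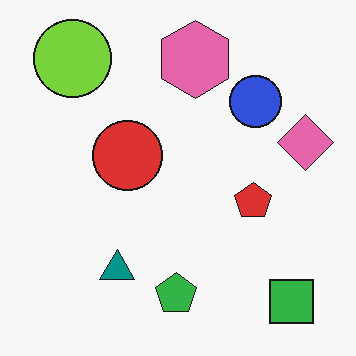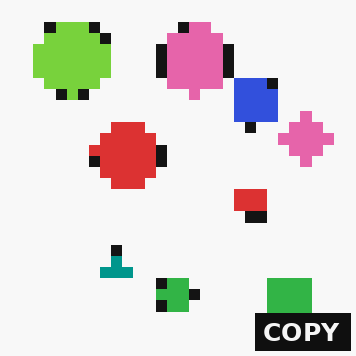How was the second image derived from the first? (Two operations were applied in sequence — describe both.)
This is the original image coarsely pixelated, then watermarked with the text "COPY" in the lower-right corner.

Shapes are reduced to large square blocks; fine edges and outlines are lost — a downscale-then-upscale (mosaic) effect. A dark label reading "COPY" appears in the lower-right corner.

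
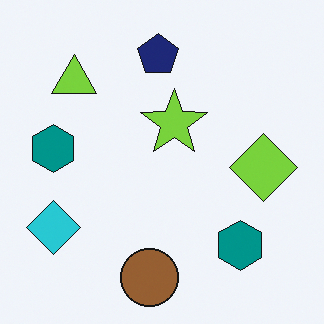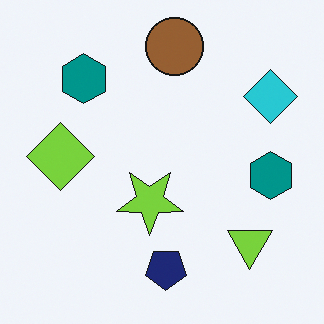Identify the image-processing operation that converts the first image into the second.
The transformation is: rotated 180°.

The cyan diamond sits in the bottom-left of the first image and the top-right of the second — consistent with a whole-image 180° rotation.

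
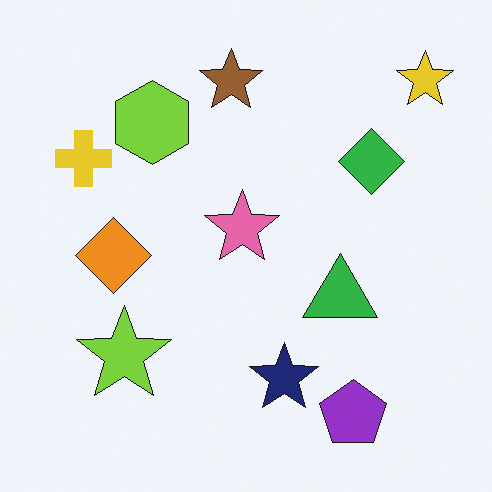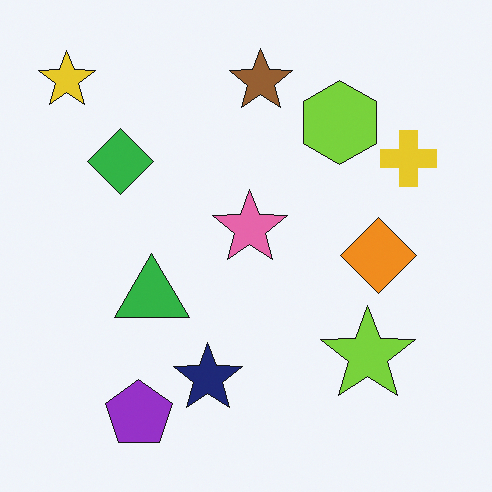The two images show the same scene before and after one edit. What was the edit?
This is the original image flipped horizontally (left ↔ right).

The yellow star is in the top-right of the first image and the top-left of the second — shapes on opposite sides of the vertical midline have swapped in a mirror flip.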